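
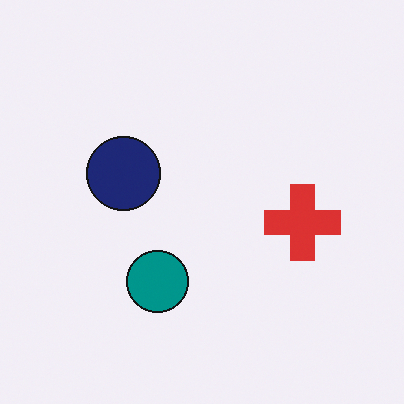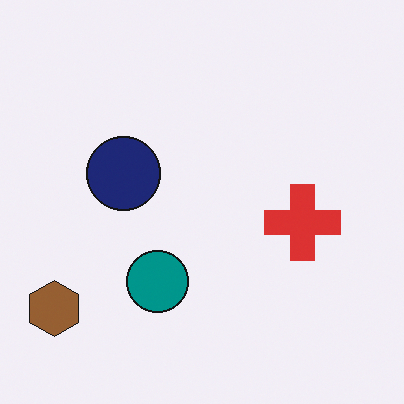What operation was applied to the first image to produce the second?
The transformation is: overlaid with an additional brown hexagon.

A brown hexagon appears in the second image that is absent from the first.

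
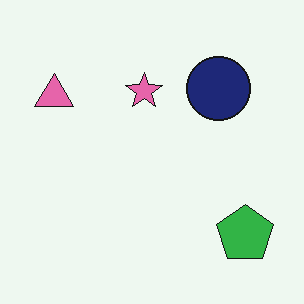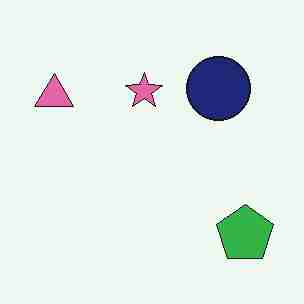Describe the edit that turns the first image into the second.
It was heavily JPEG-compressed with obvious blocking artifacts.

Blocky 8×8 compression artifacts appear around shape edges and the flat background shows ringing — characteristic JPEG degradation.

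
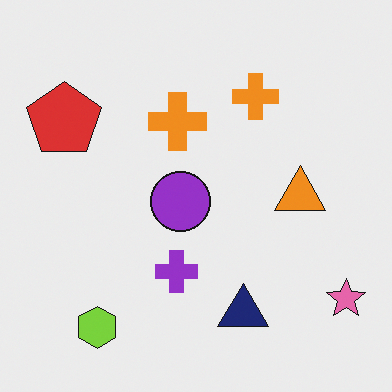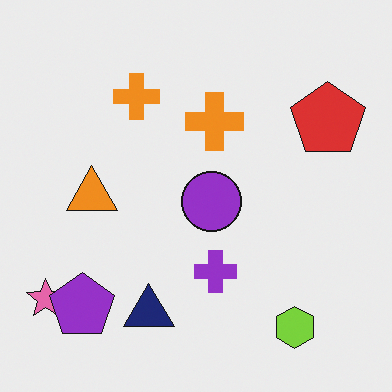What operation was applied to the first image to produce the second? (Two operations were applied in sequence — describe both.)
The image was flipped horizontally (left ↔ right), then overlaid with an additional purple pentagon.

The pink star is in the bottom-right of the first image and the bottom-left of the second — shapes on opposite sides of the vertical midline have swapped in a mirror flip. A purple pentagon appears in the second image that is absent from the first.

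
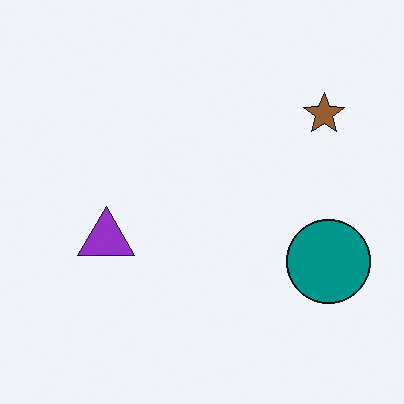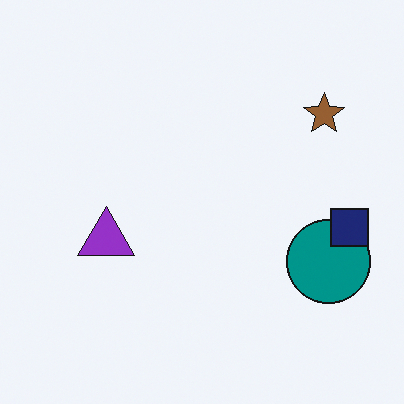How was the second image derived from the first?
The image was overlaid with an additional navy square.

A navy square appears in the second image that is absent from the first.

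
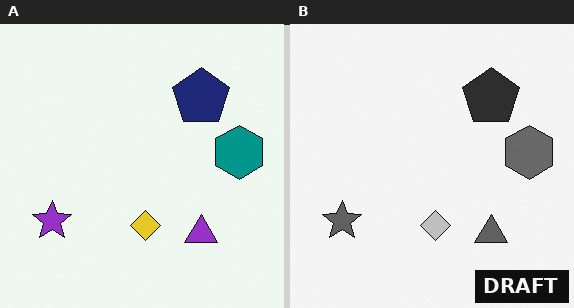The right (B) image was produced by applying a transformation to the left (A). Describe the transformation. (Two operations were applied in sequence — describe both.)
The right (B) image is the left (A) converted to grayscale, then watermarked with the text "DRAFT" in the lower-right corner.

All color is removed — every shape is now a shade of grey. A dark label reading "DRAFT" appears in the lower-right corner.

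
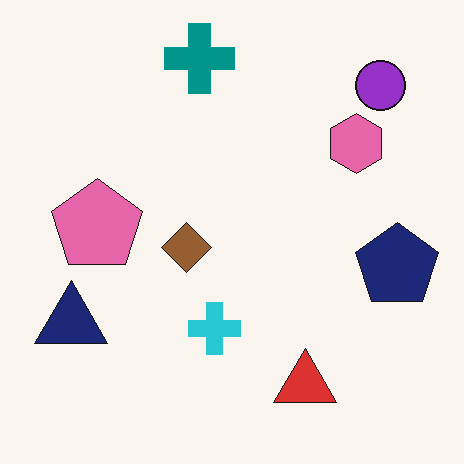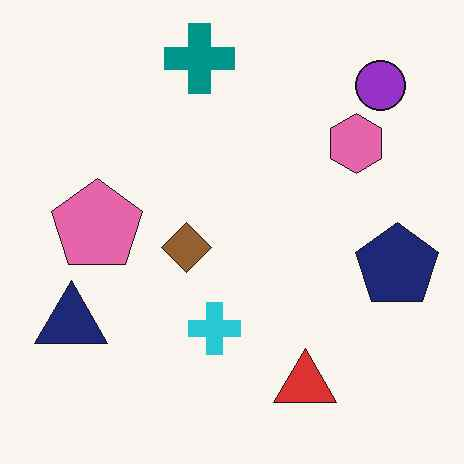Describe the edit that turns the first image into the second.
It was JPEG-compressed with visible artifacts.

Blocky 8×8 compression artifacts appear around shape edges and the flat background shows ringing — characteristic JPEG degradation.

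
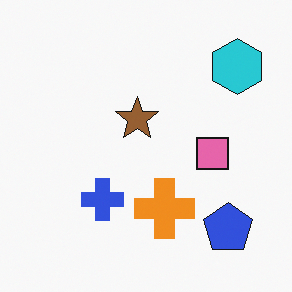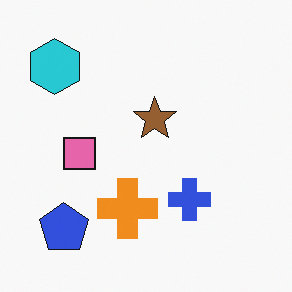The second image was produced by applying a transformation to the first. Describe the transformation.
The transformation is: flipped horizontally (left ↔ right).

The cyan hexagon is in the top-right of the first image and the top-left of the second — shapes on opposite sides of the vertical midline have swapped in a mirror flip.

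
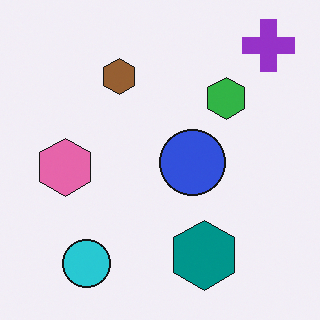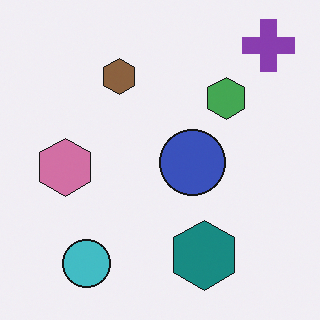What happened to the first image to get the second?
The second image is the first slightly desaturated.

All colors are more muted and greyish — a global saturation change.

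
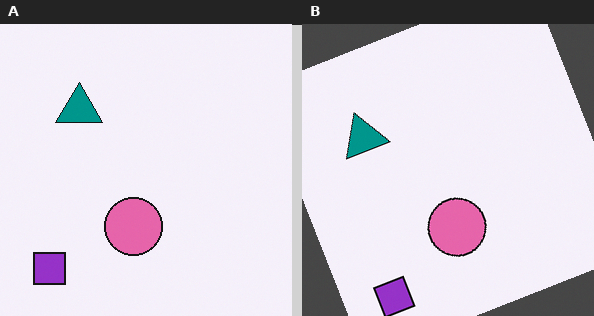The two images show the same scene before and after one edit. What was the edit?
This is the original image rotated counter-clockwise by a moderate amount.

Every shape is tilted by the same angle and the image corners show triangular fill wedges — a whole-image rotation by a non-right angle.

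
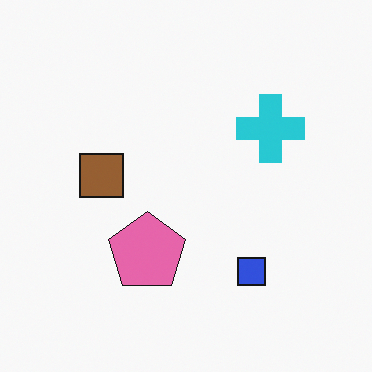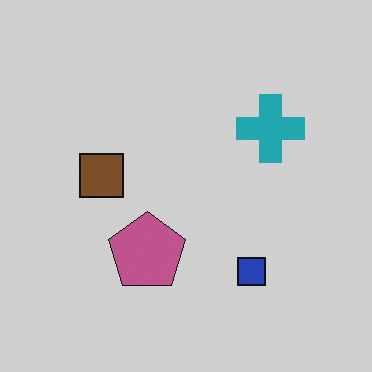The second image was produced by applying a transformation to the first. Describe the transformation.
Slightly darkened.

Every pixel — background and shapes alike — is uniformly darkened.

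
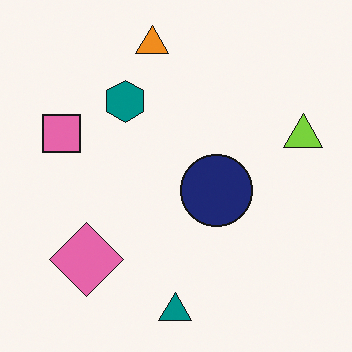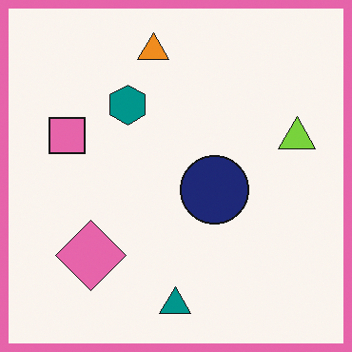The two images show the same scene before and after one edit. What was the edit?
This is the original image framed with a pink border.

A solid pink frame runs around the edge of the second image, with the content slightly shrunk inside it.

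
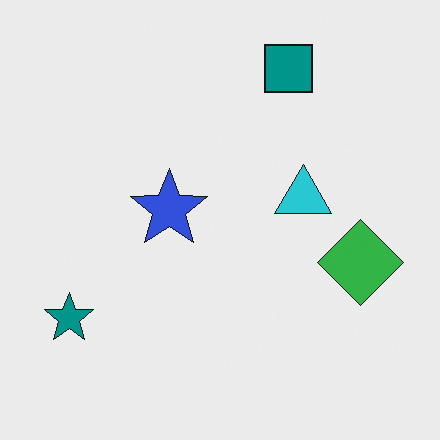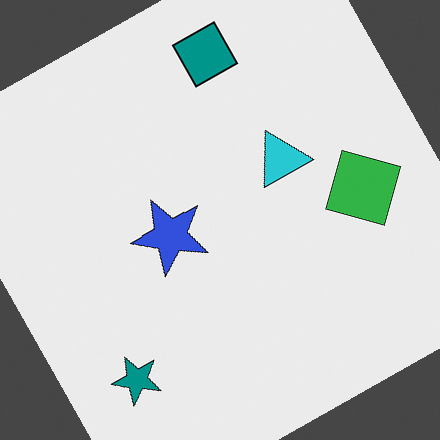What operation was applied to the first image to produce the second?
Rotated counter-clockwise by a clearly visible amount.

Every shape is tilted by the same angle and the image corners show triangular fill wedges — a whole-image rotation by a non-right angle.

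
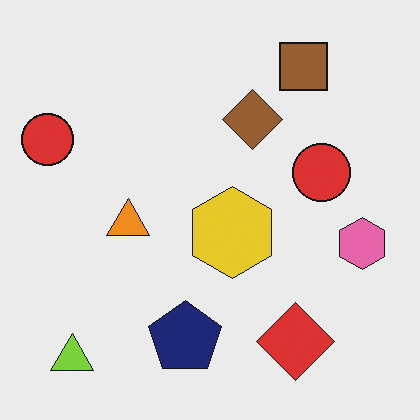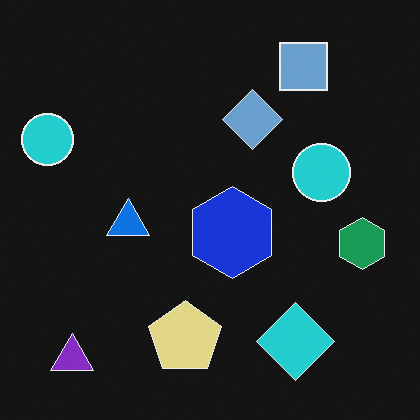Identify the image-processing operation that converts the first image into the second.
The image was color-inverted (negative).

The light background has become dark and every shape's color is its complement — a photographic negative.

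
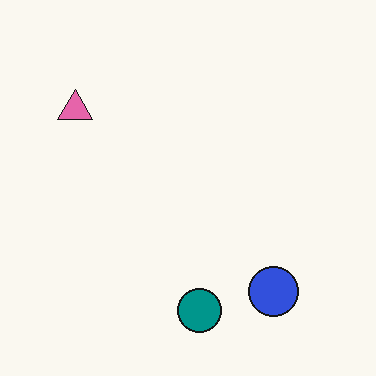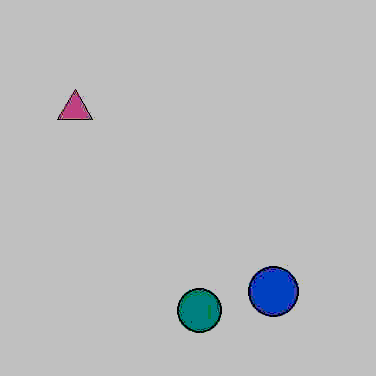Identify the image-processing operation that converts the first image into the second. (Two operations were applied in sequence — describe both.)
This is the original image degraded with heavy JPEG compression, then aggressively posterized.

Blocky 8×8 compression artifacts appear around shape edges and the flat background shows ringing — characteristic JPEG degradation. Each flat color has snapped to a coarser quantized level — most visibly, the near-white background has dropped to a flat grey.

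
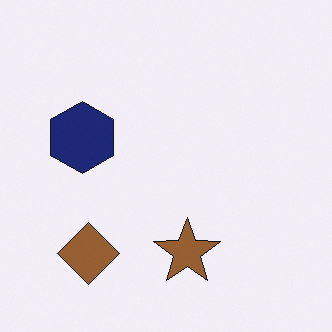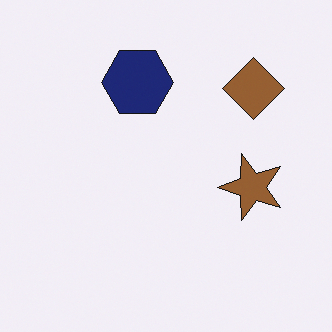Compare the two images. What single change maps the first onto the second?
This is the original image transposed (reflected across the top-left ↔ bottom-right diagonal).

Shapes have swapped their row and column positions — what was in the top-right is now in the bottom-left — a diagonal reflection.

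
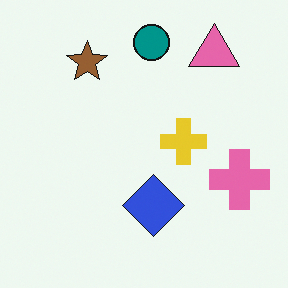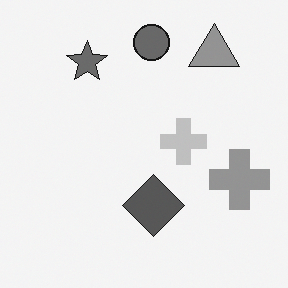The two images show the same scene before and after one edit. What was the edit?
The transformation is: converted to grayscale.

All color is removed — every shape is now a shade of grey.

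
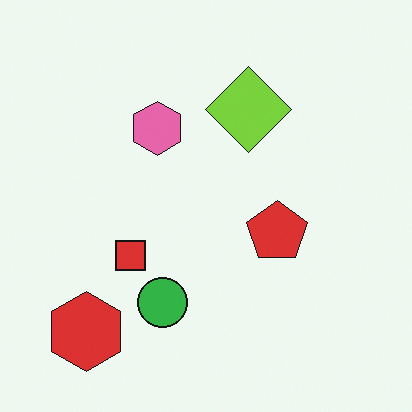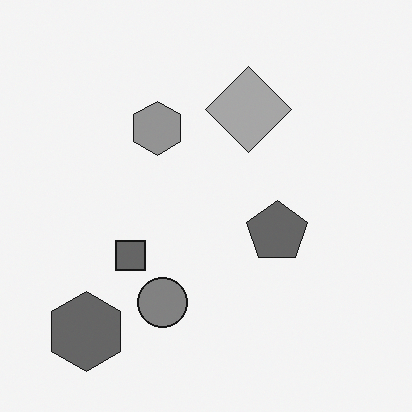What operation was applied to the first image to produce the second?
The second image is the first converted to grayscale.

All color is removed — every shape is now a shade of grey.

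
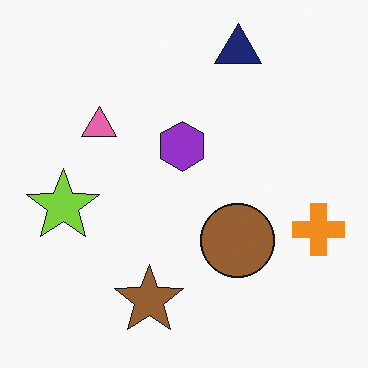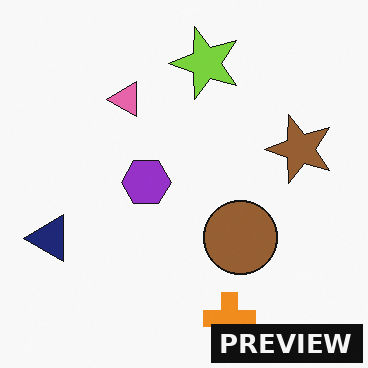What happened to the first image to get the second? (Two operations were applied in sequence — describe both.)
The transformation is: transposed (reflected across the top-left ↔ bottom-right diagonal), then watermarked with the text "PREVIEW" in the lower-right corner.

Shapes have swapped their row and column positions — what was in the top-right is now in the bottom-left — a diagonal reflection. A dark label reading "PREVIEW" appears in the lower-right corner.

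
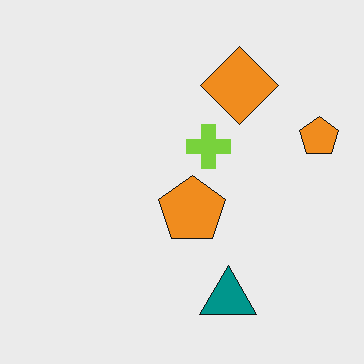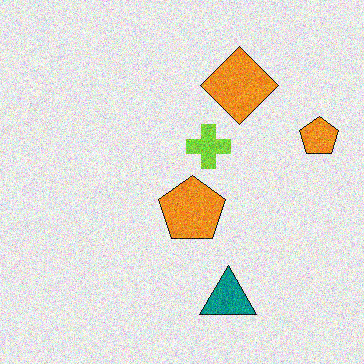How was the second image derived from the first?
This is the original image degraded with moderate additive noise.

Random speckle covers the whole image, including the flat background.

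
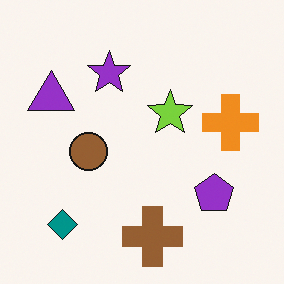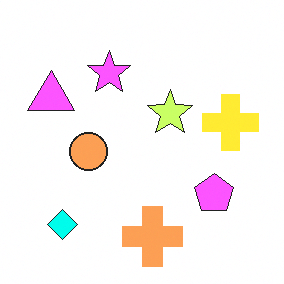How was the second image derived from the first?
The second image is the first substantially brightened.

Every pixel — background and shapes alike — is uniformly brightened.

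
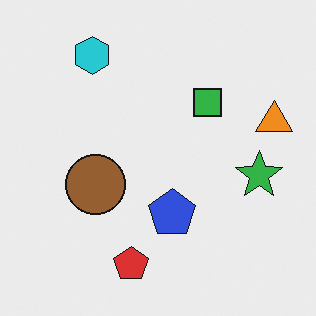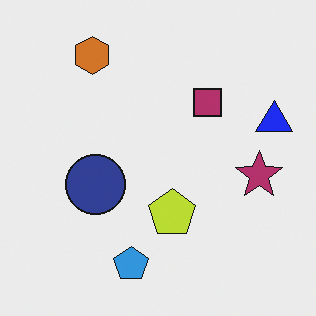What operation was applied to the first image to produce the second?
This is the original image hue-shifted by a large amount.

Every shape's color has rotated by the same amount around the hue wheel — a uniform hue shift.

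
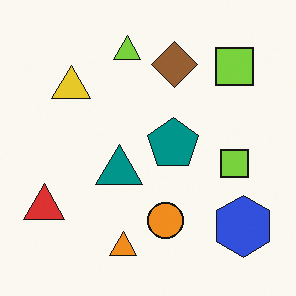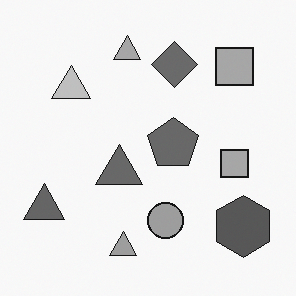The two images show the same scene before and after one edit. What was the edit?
Converted to grayscale.

All color is removed — every shape is now a shade of grey.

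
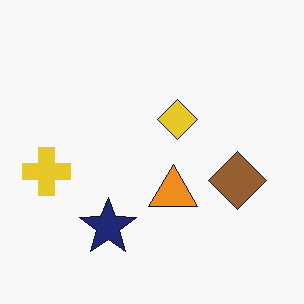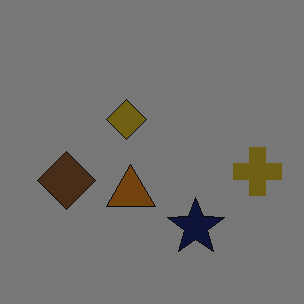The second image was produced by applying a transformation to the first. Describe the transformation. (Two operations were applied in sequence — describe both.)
Substantially darkened, then flipped horizontally (left ↔ right).

Every pixel — background and shapes alike — is uniformly darkened. The yellow cross is in the left of the first image and the right of the second — shapes on opposite sides of the vertical midline have swapped in a mirror flip.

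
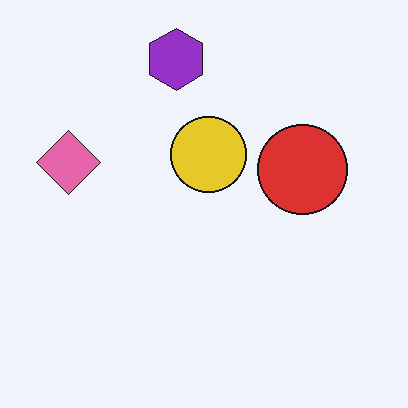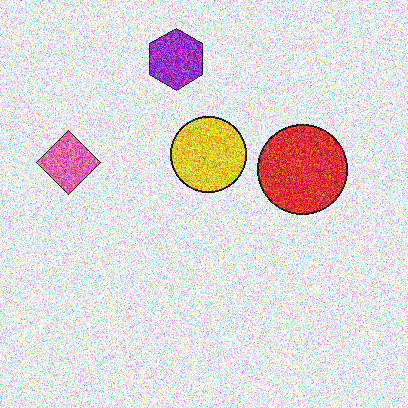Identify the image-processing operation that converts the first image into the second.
This is the original image degraded with a thick layer of grain.

Random speckle covers the whole image, including the flat background.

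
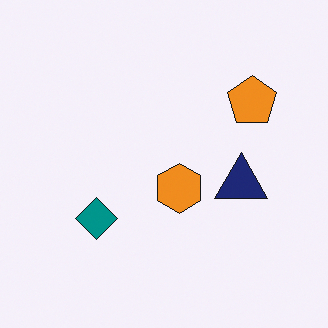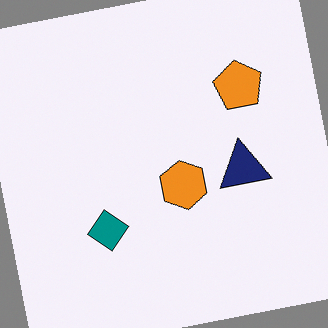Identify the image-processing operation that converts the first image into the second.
The second image is the first rotated counter-clockwise by a few degrees.

Every shape is tilted by the same angle and the image corners show triangular fill wedges — a whole-image rotation by a non-right angle.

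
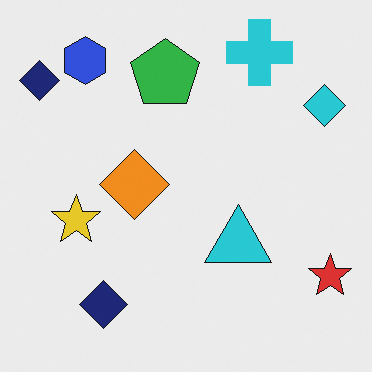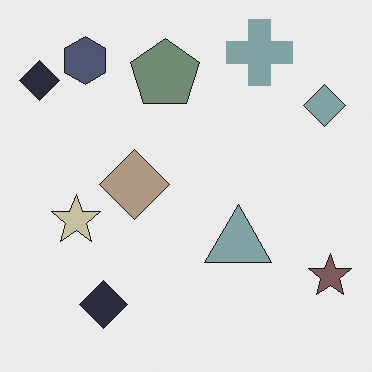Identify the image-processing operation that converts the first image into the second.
The second image is the first heavily desaturated.

All colors are more muted and greyish — a global saturation change.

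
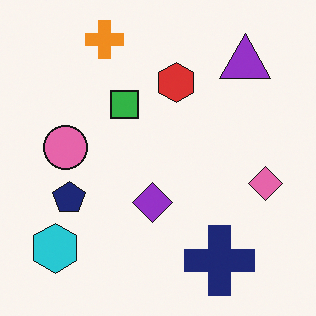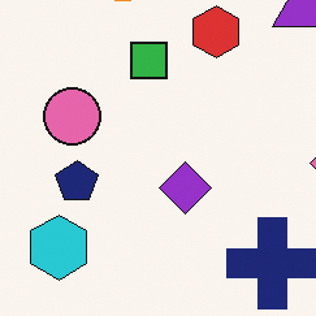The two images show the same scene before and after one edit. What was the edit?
Cropped to a modestly smaller region and rescaled.

The visible shapes are larger and the field of view is narrower; shapes near the original edges may be partly or wholly outside the frame — a crop-and-rescale.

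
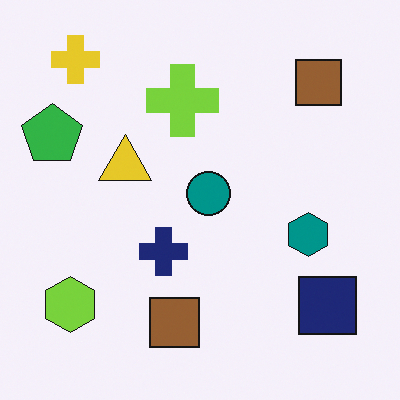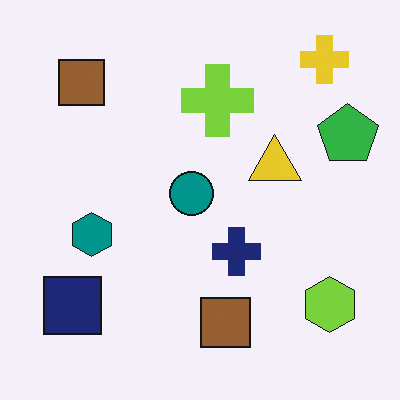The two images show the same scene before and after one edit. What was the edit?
The transformation is: flipped horizontally (left ↔ right).

The green pentagon is in the left of the first image and the right of the second — shapes on opposite sides of the vertical midline have swapped in a mirror flip.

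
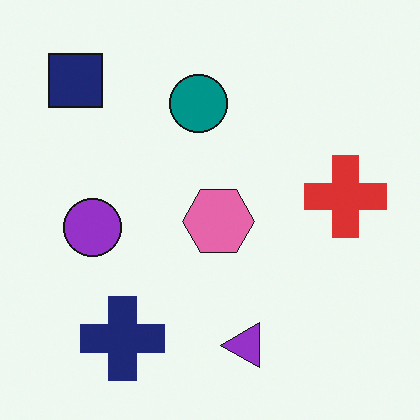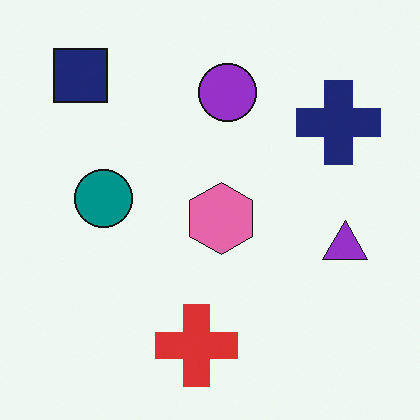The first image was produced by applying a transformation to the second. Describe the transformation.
The first image is the second transposed (reflected across the top-left ↔ bottom-right diagonal).

Shapes have swapped their row and column positions — what was in the top-right is now in the bottom-left — a diagonal reflection.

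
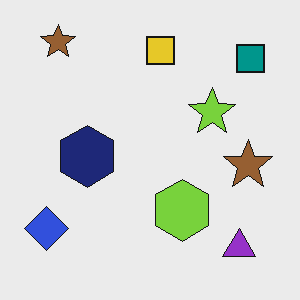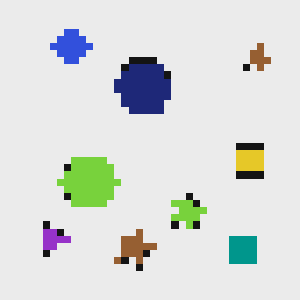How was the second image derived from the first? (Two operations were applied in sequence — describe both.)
Rotated 90° clockwise, then pixelated into visible square blocks.

The teal square sits in the top-right of the first image and the bottom-right of the second — consistent with a whole-image 90° clockwise rotation. Shapes are reduced to large square blocks; fine edges and outlines are lost — a downscale-then-upscale (mosaic) effect.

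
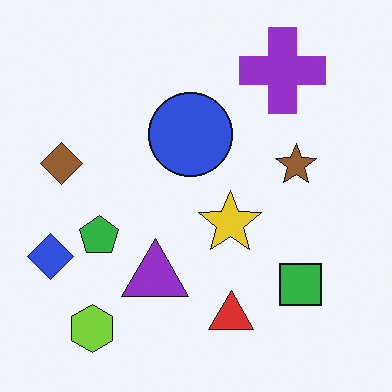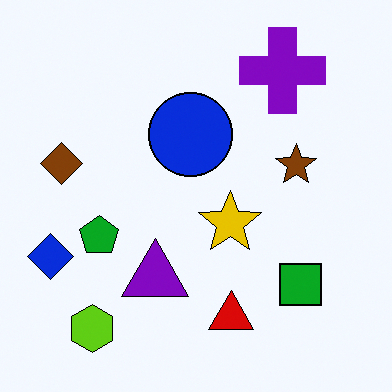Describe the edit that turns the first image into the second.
The image was given slightly increased contrast.

Tones are pushed away from mid-grey across the whole image — a global contrast change.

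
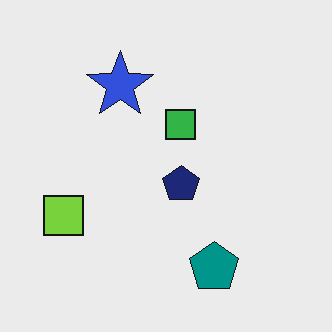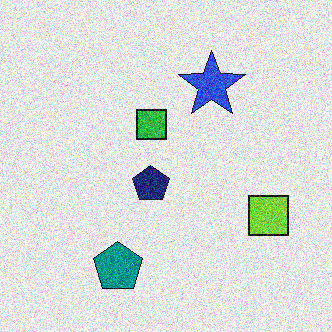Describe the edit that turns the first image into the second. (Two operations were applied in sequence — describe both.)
The image was flipped horizontally (left ↔ right), then degraded with a thick layer of grain.

The lime square is in the left of the first image and the right of the second — shapes on opposite sides of the vertical midline have swapped in a mirror flip. Random speckle covers the whole image, including the flat background.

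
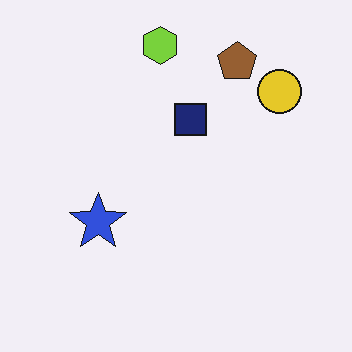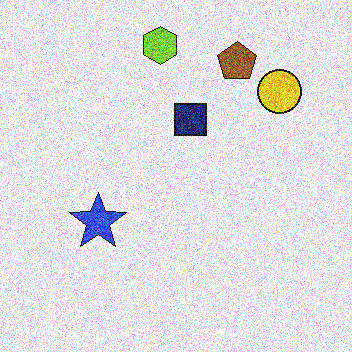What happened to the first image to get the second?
Degraded with strong gaussian noise.

Random speckle covers the whole image, including the flat background.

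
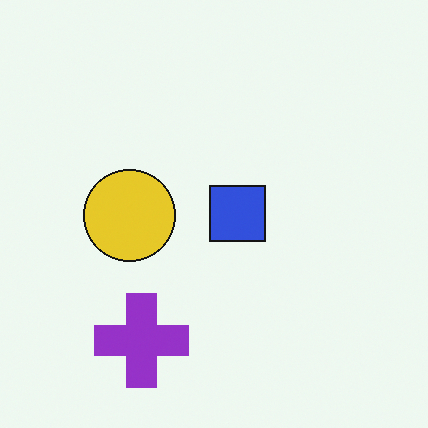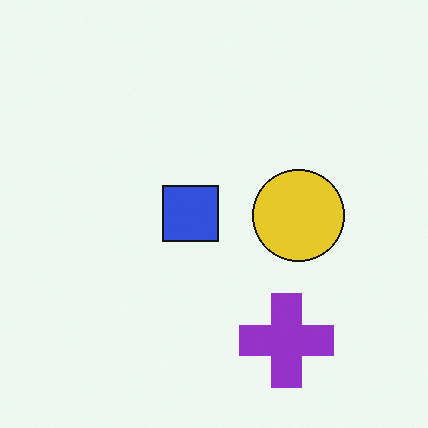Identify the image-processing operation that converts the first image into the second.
This is the original image flipped horizontally (left ↔ right).

The yellow circle is in the left of the first image and the right of the second — shapes on opposite sides of the vertical midline have swapped in a mirror flip.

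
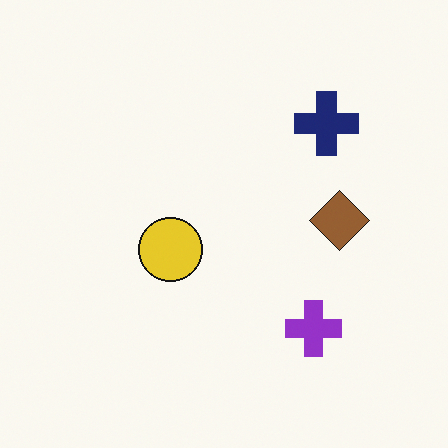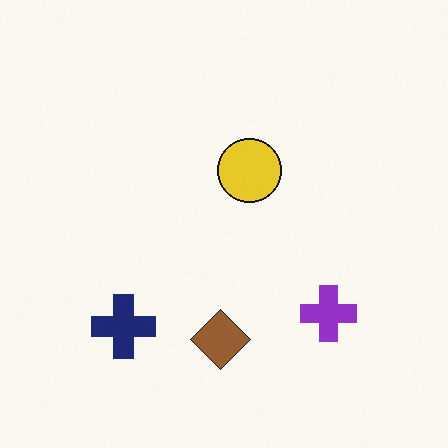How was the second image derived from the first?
The second image is the first transposed (reflected across the top-left ↔ bottom-right diagonal).

Shapes have swapped their row and column positions — what was in the top-right is now in the bottom-left — a diagonal reflection.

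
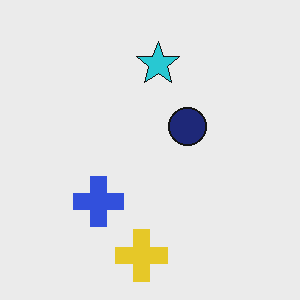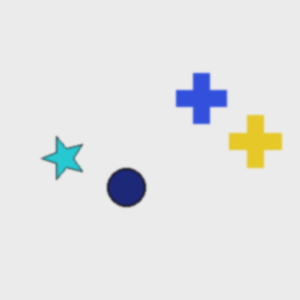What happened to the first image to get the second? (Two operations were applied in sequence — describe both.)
The second image is the first given a subtle gaussian blur, then transposed (reflected across the top-left ↔ bottom-right diagonal).

Shape edges and outlines are uniformly softened across the whole image. Shapes have swapped their row and column positions — what was in the top-right is now in the bottom-left — a diagonal reflection.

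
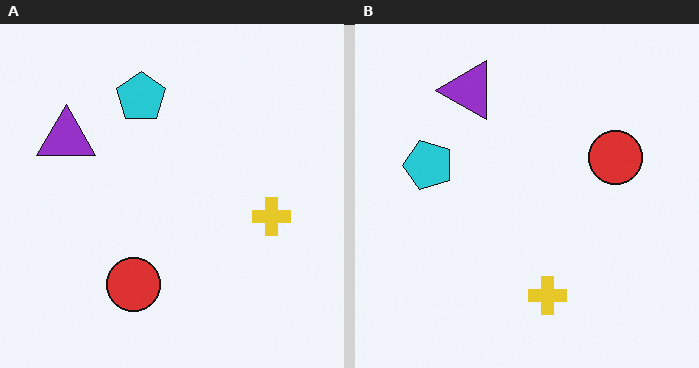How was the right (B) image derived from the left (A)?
Transposed (reflected across the top-left ↔ bottom-right diagonal).

Shapes have swapped their row and column positions — what was in the top-right is now in the bottom-left — a diagonal reflection.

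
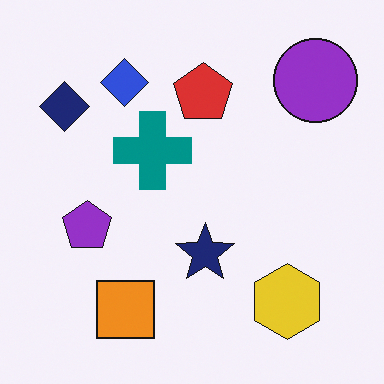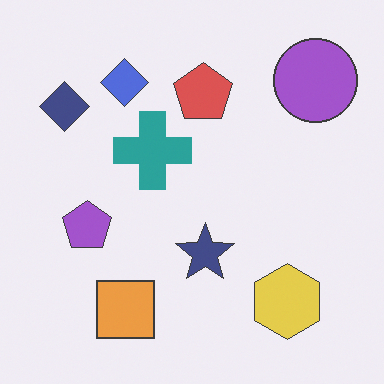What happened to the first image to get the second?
The image was given slightly reduced contrast.

Tones are pushed toward mid-grey across the whole image — a global contrast change.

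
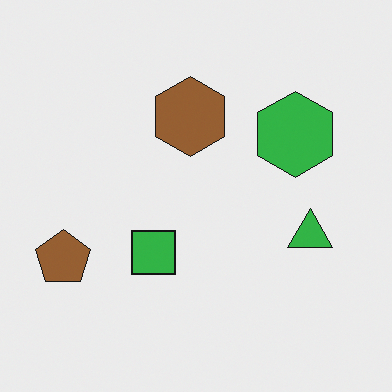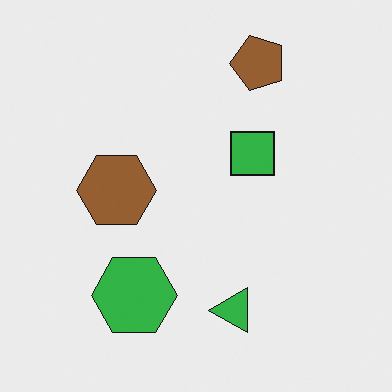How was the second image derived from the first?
The second image is the first transposed (reflected across the top-left ↔ bottom-right diagonal).

Shapes have swapped their row and column positions — what was in the top-right is now in the bottom-left — a diagonal reflection.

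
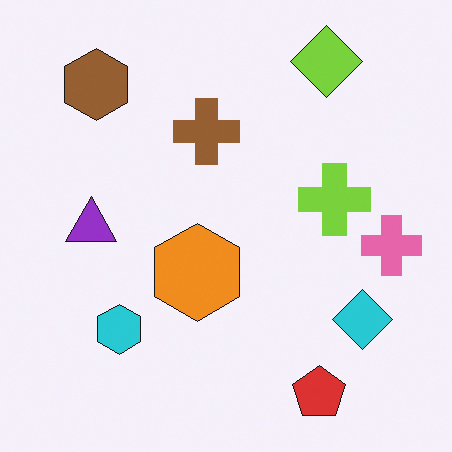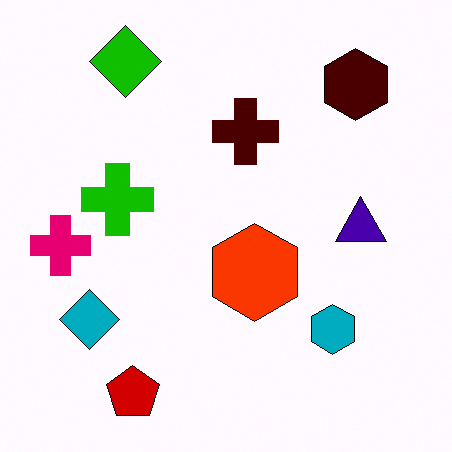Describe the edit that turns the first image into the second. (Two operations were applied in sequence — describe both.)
The transformation is: flipped horizontally (left ↔ right), then given much higher contrast.

The pink cross is in the right of the first image and the left of the second — shapes on opposite sides of the vertical midline have swapped in a mirror flip. Tones are pushed away from mid-grey across the whole image — a global contrast change.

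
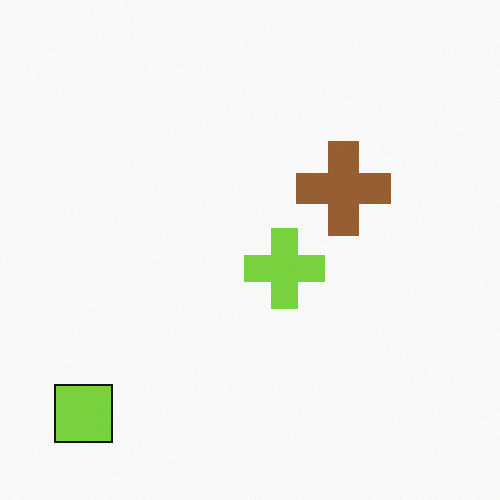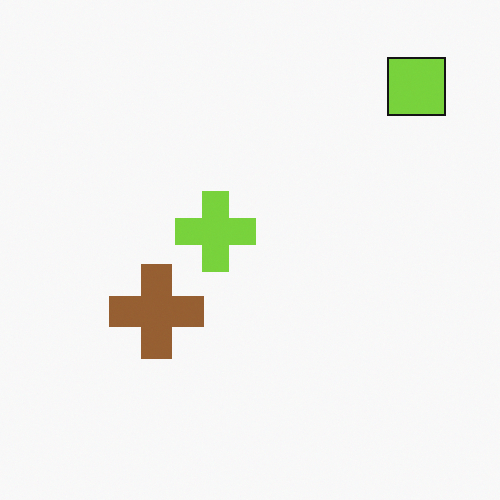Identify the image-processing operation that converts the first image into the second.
This is the original image rotated 180°.

The lime square sits in the bottom-left of the first image and the top-right of the second — consistent with a whole-image 180° rotation.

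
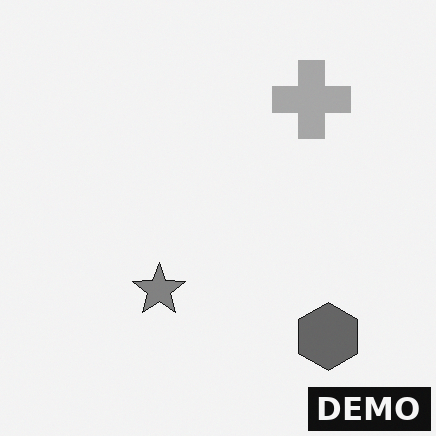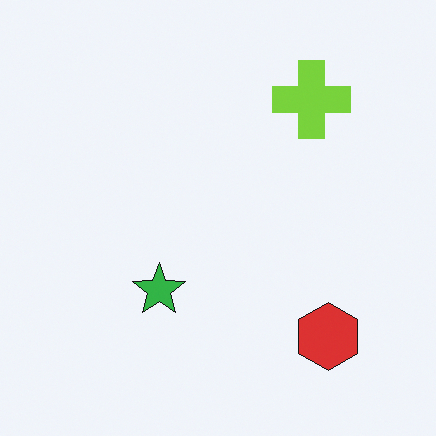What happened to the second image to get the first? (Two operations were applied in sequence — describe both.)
It was converted to grayscale, then watermarked with the text "DEMO" in the lower-right corner.

All color is removed — every shape is now a shade of grey. A dark label reading "DEMO" appears in the lower-right corner.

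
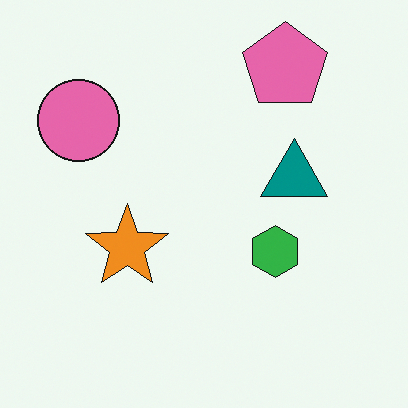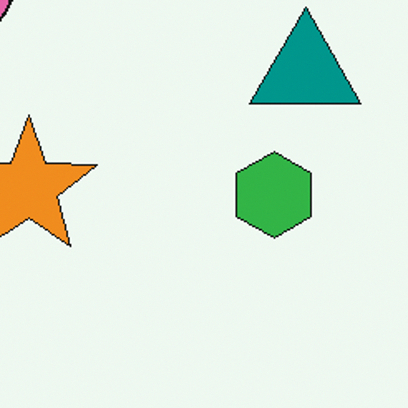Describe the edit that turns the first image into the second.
The image was cropped to a noticeably smaller region and rescaled.

The visible shapes are larger and the field of view is narrower; shapes near the original edges may be partly or wholly outside the frame — a crop-and-rescale.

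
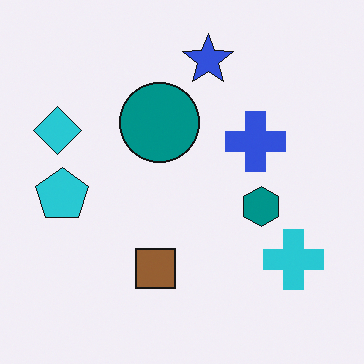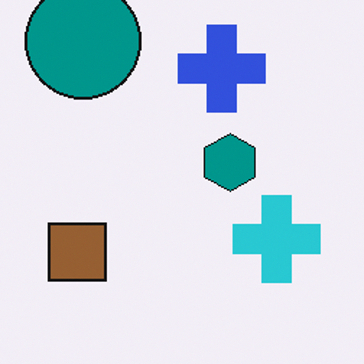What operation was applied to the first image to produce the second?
The second image is the first cropped slightly and scaled back up.

The visible shapes are larger and the field of view is narrower; shapes near the original edges may be partly or wholly outside the frame — a crop-and-rescale.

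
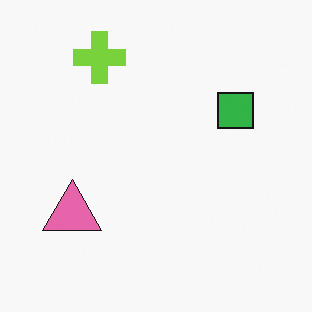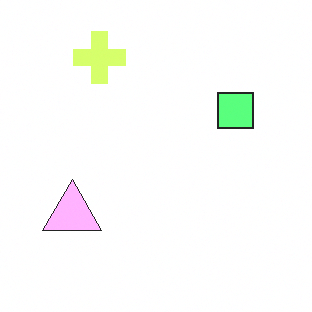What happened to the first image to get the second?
Brightened a lot.

Every pixel — background and shapes alike — is uniformly brightened.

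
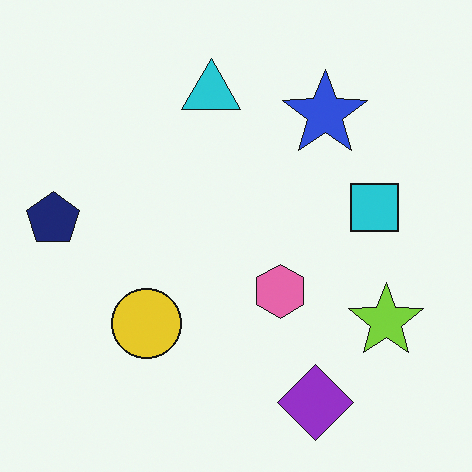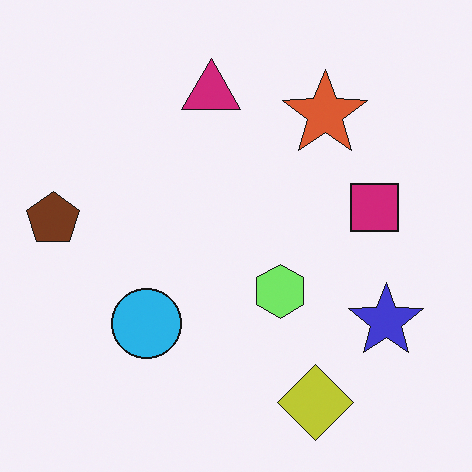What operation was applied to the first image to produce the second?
Hue-shifted noticeably.

Every shape's color has rotated by the same amount around the hue wheel — a uniform hue shift.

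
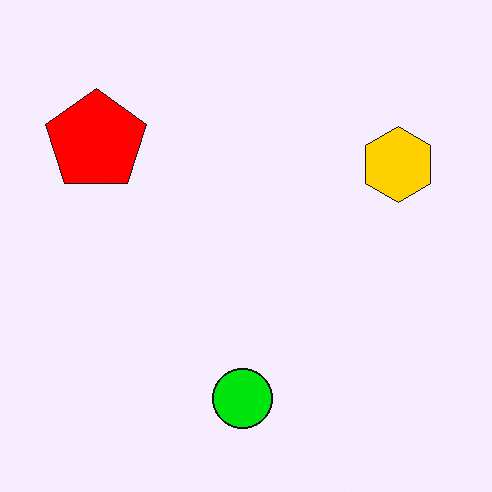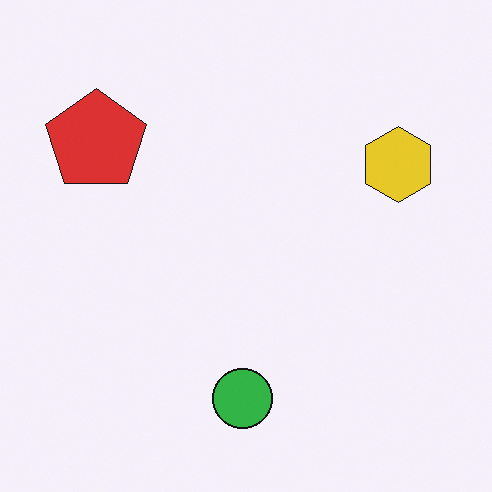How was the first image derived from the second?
This is the original image made much more vivid (saturation change).

All colors are more vivid — a global saturation change.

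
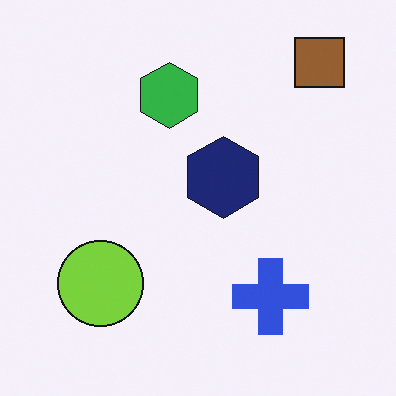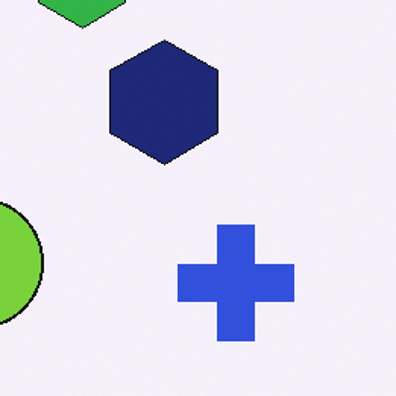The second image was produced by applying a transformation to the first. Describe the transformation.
Cropped slightly and scaled back up.

The visible shapes are larger and the field of view is narrower; shapes near the original edges may be partly or wholly outside the frame — a crop-and-rescale.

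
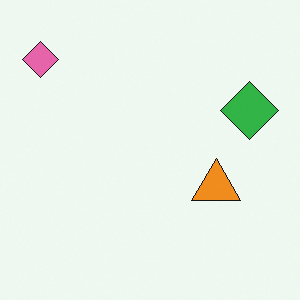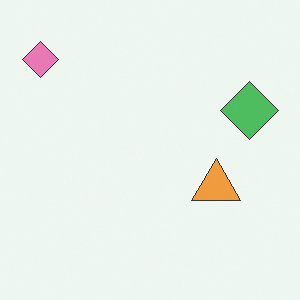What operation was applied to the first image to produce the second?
The transformation is: given slightly reduced contrast.

Tones are pushed toward mid-grey across the whole image — a global contrast change.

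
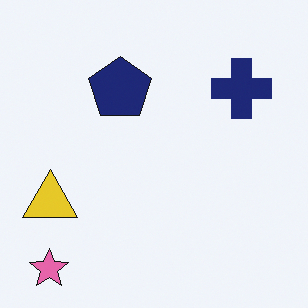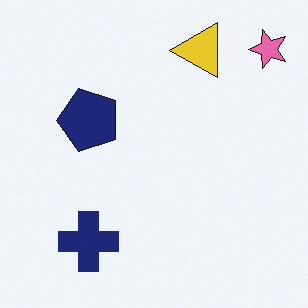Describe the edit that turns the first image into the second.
It was transposed (reflected across the top-left ↔ bottom-right diagonal).

Shapes have swapped their row and column positions — what was in the top-right is now in the bottom-left — a diagonal reflection.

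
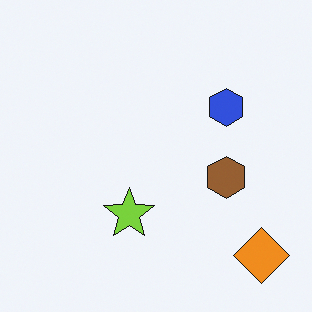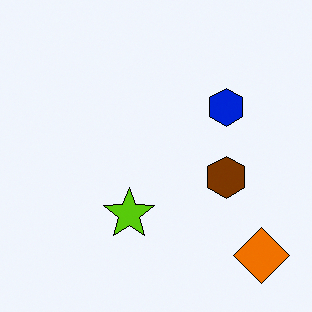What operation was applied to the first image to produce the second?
The transformation is: given slightly increased contrast.

Tones are pushed away from mid-grey across the whole image — a global contrast change.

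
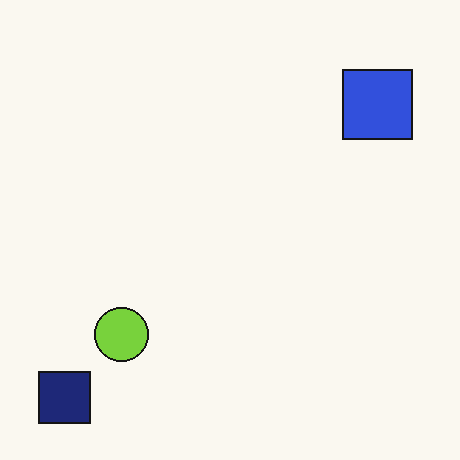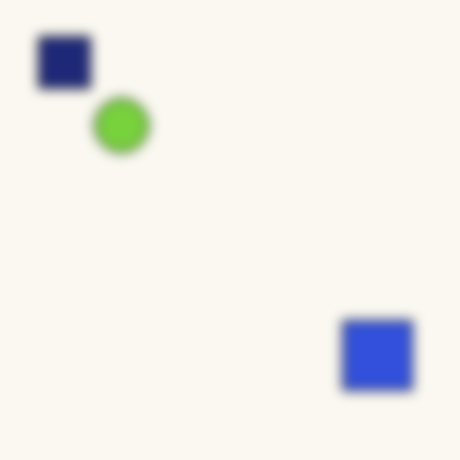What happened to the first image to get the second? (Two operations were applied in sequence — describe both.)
The second image is the first flipped vertically (top ↔ bottom), then heavily blurred.

The navy square is in the bottom-left of the first image and the top-left of the second — shapes on opposite sides of the horizontal midline have swapped in a mirror flip. Shape edges and outlines are uniformly softened across the whole image.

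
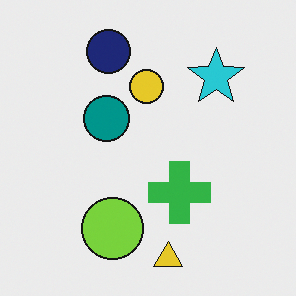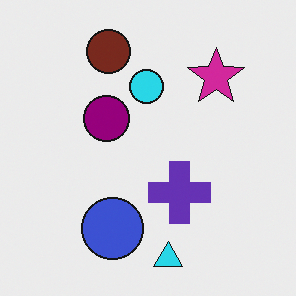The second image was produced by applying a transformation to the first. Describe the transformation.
This is the original image hue-shifted noticeably.

Every shape's color has rotated by the same amount around the hue wheel — a uniform hue shift.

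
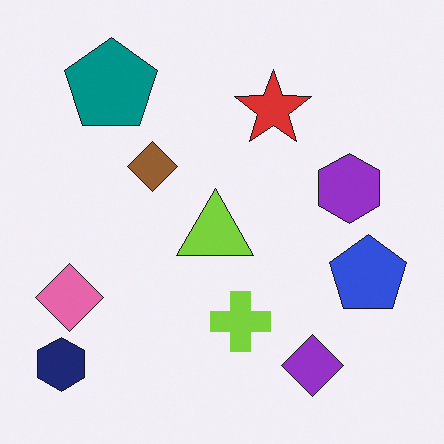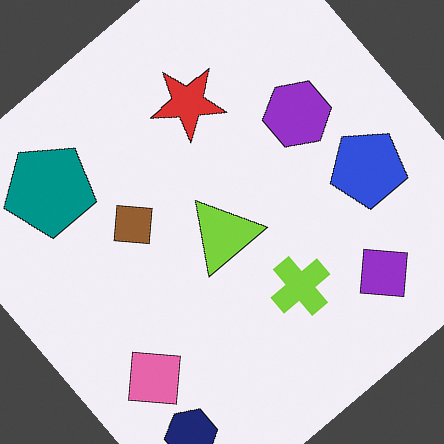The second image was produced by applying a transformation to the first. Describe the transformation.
The transformation is: rotated counter-clockwise by a large amount — several tens of degrees.

Every shape is tilted by the same angle and the image corners show triangular fill wedges — a whole-image rotation by a non-right angle.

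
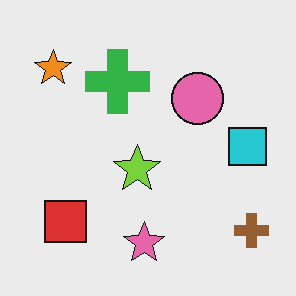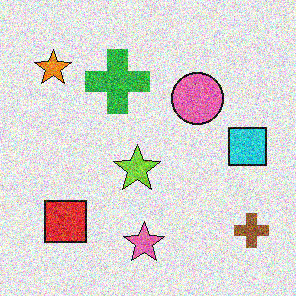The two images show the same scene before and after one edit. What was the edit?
The image was degraded with a thick layer of grain.

Random speckle covers the whole image, including the flat background.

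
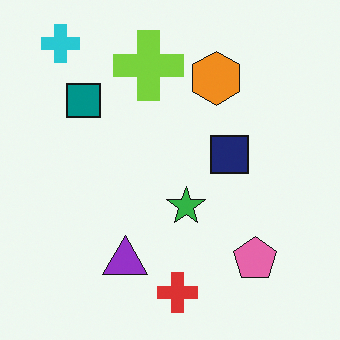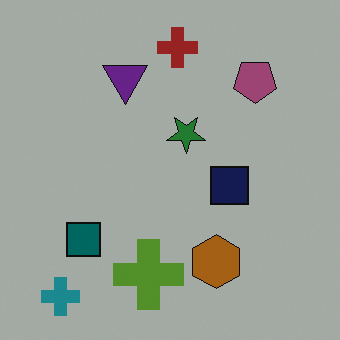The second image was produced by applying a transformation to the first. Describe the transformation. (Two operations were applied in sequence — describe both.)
It was flipped vertically (top ↔ bottom), then substantially darkened.

The cyan cross is in the top-left of the first image and the bottom-left of the second — shapes on opposite sides of the horizontal midline have swapped in a mirror flip. Every pixel — background and shapes alike — is uniformly darkened.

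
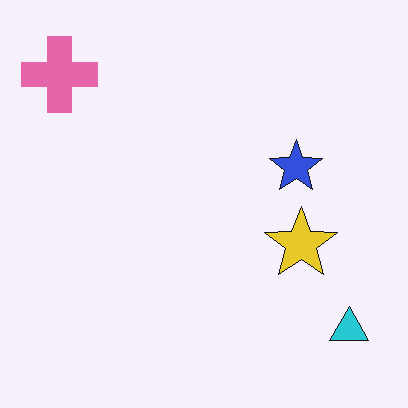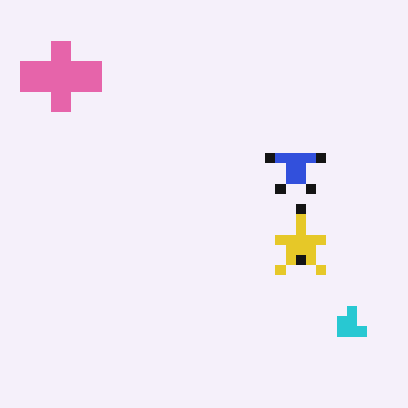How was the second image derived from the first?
The second image is the first heavily pixelated into large blocks.

Shapes are reduced to large square blocks; fine edges and outlines are lost — a downscale-then-upscale (mosaic) effect.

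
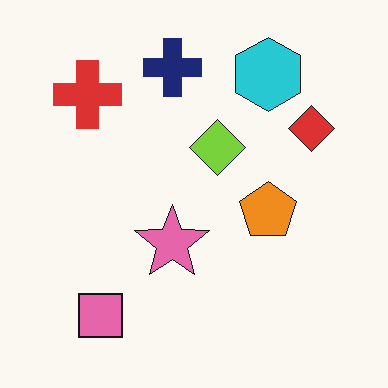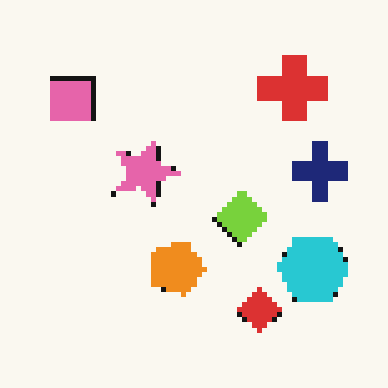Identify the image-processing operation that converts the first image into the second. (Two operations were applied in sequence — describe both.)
This is the original image rotated 90° clockwise, then mildly pixelated.

The pink square sits in the bottom-left of the first image and the top-left of the second — consistent with a whole-image 90° clockwise rotation. Shapes are reduced to large square blocks; fine edges and outlines are lost — a downscale-then-upscale (mosaic) effect.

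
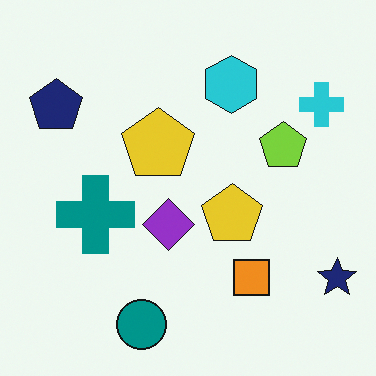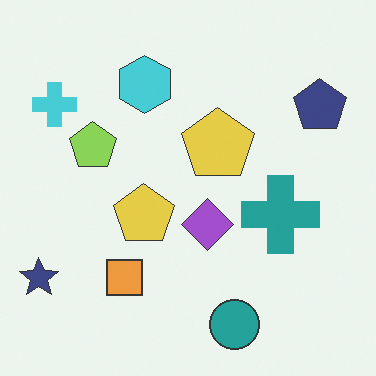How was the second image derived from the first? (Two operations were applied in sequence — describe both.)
This is the original image given slightly reduced contrast, then flipped horizontally (left ↔ right).

Tones are pushed toward mid-grey across the whole image — a global contrast change. The navy star is in the bottom-right of the first image and the bottom-left of the second — shapes on opposite sides of the vertical midline have swapped in a mirror flip.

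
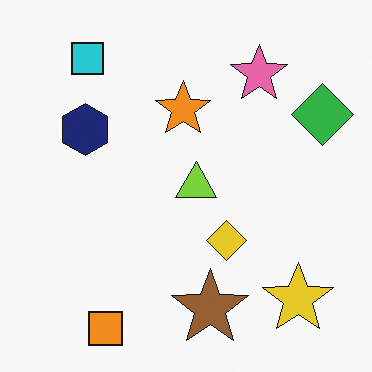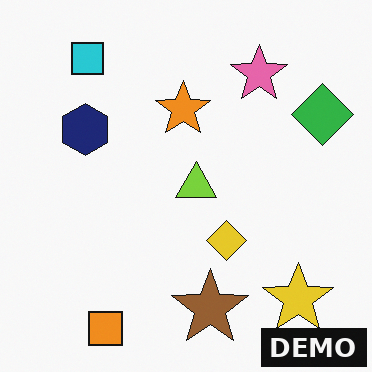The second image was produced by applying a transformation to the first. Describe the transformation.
This is the original image watermarked with the text "DEMO" in the lower-right corner.

A dark label reading "DEMO" appears in the lower-right corner.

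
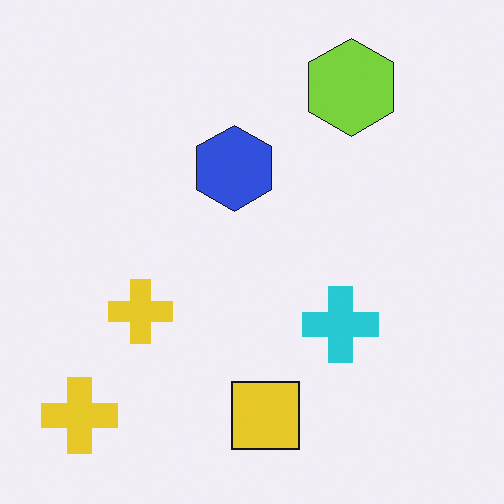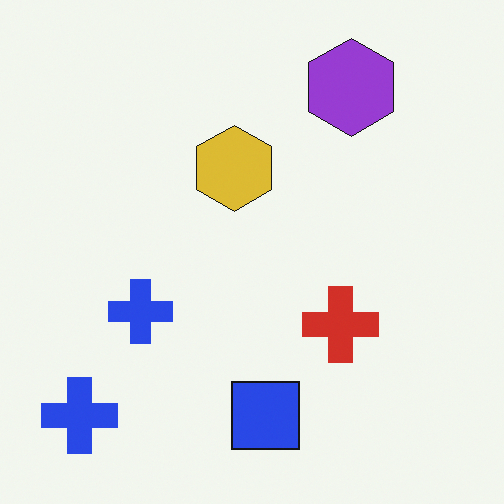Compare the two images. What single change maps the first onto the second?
The image was hue-shifted by a large amount.

Every shape's color has rotated by the same amount around the hue wheel — a uniform hue shift.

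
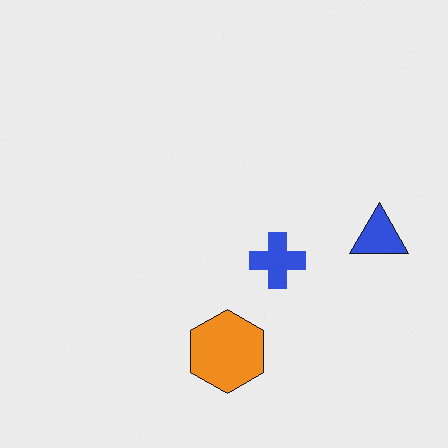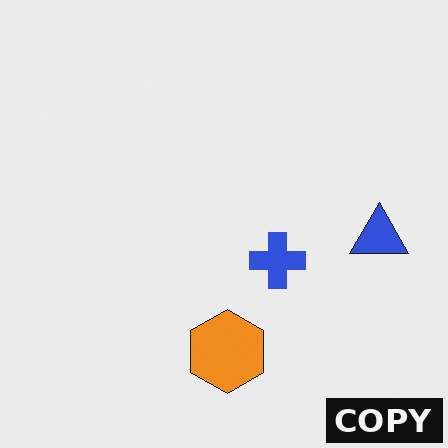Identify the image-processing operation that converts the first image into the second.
The second image is the first watermarked with the text "COPY" in the lower-right corner.

A dark label reading "COPY" appears in the lower-right corner.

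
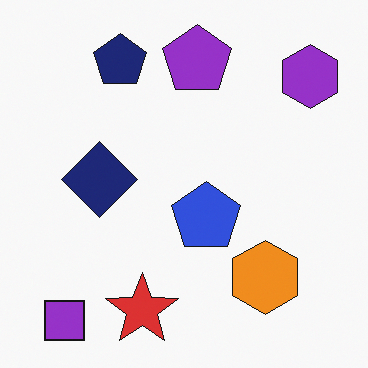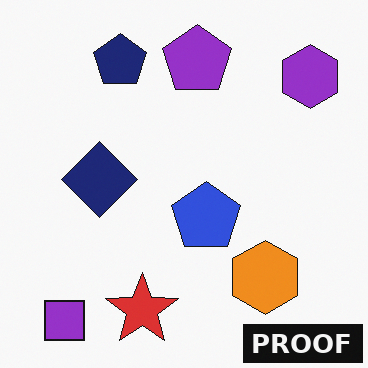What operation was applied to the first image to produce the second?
The second image is the first watermarked with the text "PROOF" in the lower-right corner.

A dark label reading "PROOF" appears in the lower-right corner.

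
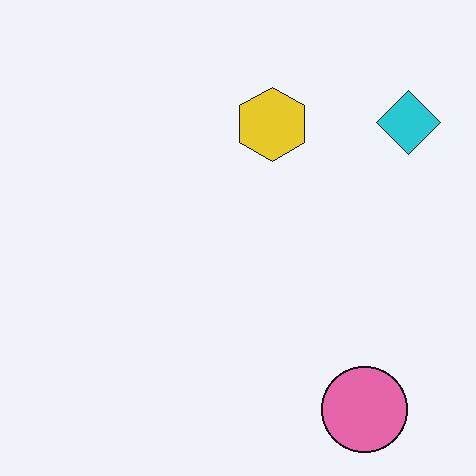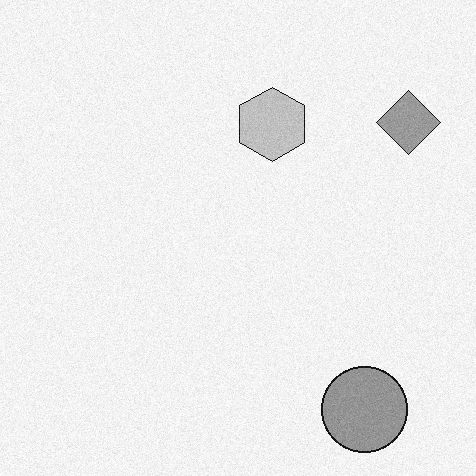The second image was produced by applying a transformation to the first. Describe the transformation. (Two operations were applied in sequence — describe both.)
The image was degraded with a light layer of grain, then converted to grayscale.

Random speckle covers the whole image, including the flat background. All color is removed — every shape is now a shade of grey.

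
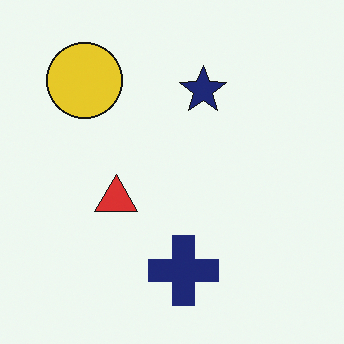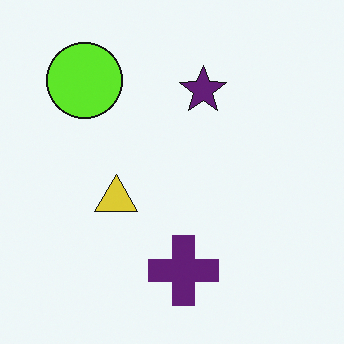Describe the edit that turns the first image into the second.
This is the original image hue-shifted by a small amount.

Every shape's color has rotated by the same amount around the hue wheel — a uniform hue shift.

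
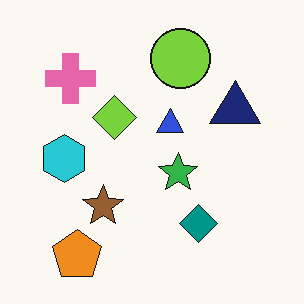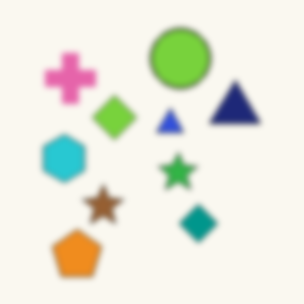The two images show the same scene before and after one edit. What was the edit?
It was noticeably gaussian-blurred.

Shape edges and outlines are uniformly softened across the whole image.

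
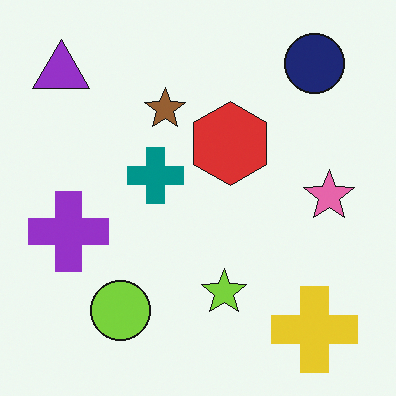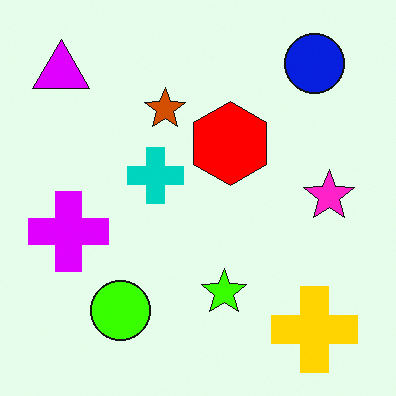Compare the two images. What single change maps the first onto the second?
The image was heavily oversaturated.

All colors are more vivid — a global saturation change.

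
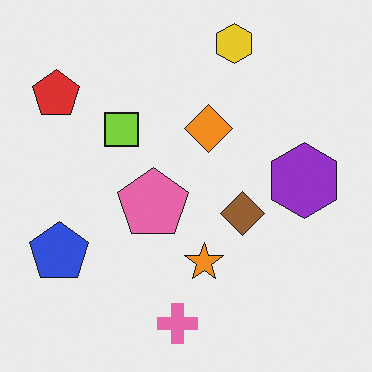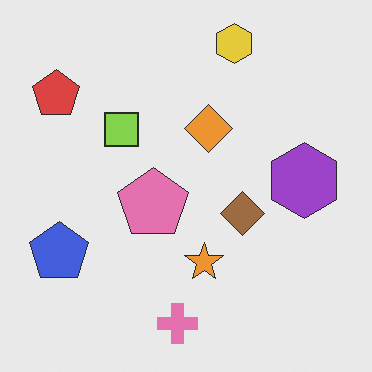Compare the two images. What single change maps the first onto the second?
The second image is the first given slightly reduced contrast.

Tones are pushed toward mid-grey across the whole image — a global contrast change.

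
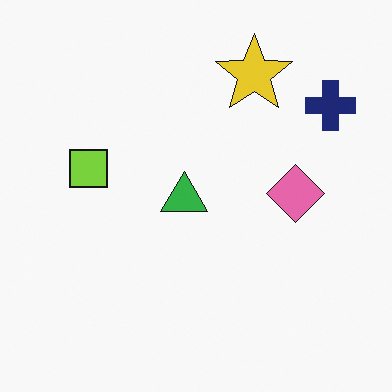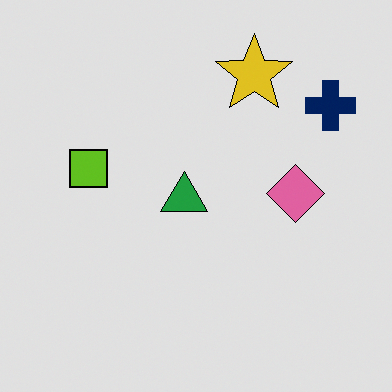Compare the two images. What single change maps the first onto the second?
It was posterized to a reduced palette.

Each flat color has snapped to a coarser quantized level — most visibly, the near-white background has dropped to a flat grey.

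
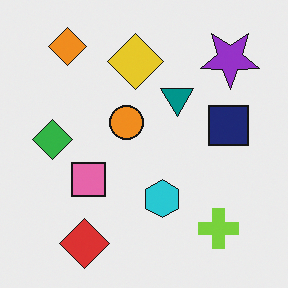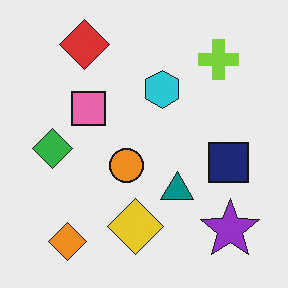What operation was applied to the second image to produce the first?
It was flipped vertically (top ↔ bottom).

The red diamond is in the top-left of the second image and the bottom-left of the first — shapes on opposite sides of the horizontal midline have swapped in a mirror flip.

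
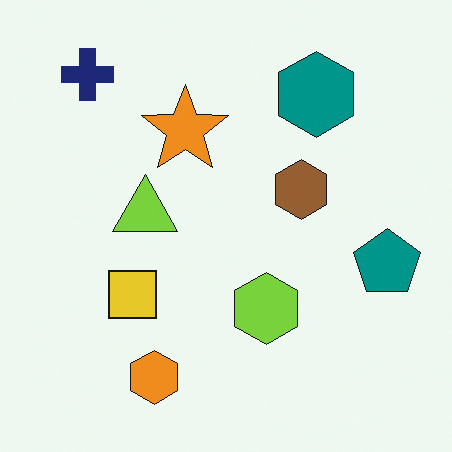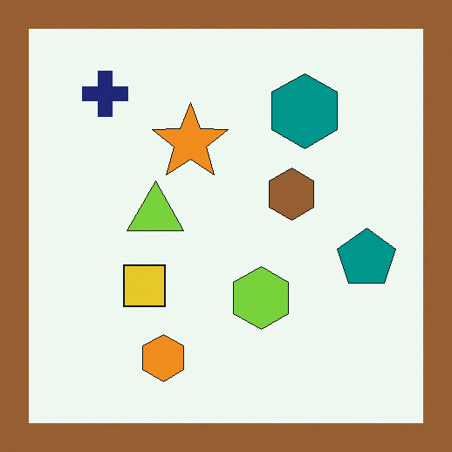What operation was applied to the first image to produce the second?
This is the original image framed with a brown border.

A solid brown frame runs around the edge of the second image, with the content slightly shrunk inside it.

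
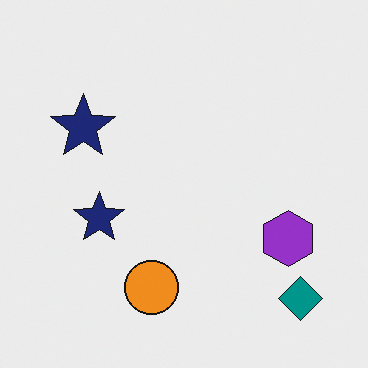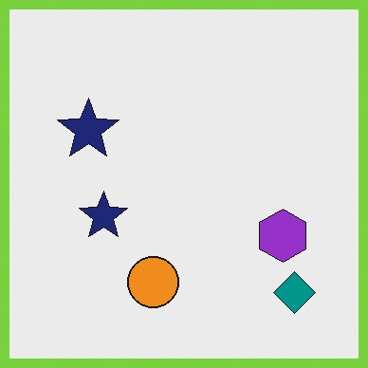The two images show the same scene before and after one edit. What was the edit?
The second image is the first framed with a lime border.

A solid lime frame runs around the edge of the second image, with the content slightly shrunk inside it.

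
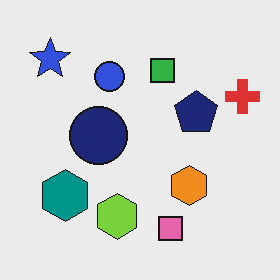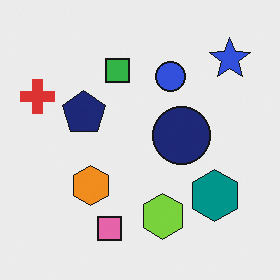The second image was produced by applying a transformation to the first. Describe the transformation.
It was flipped horizontally (left ↔ right).

The red cross is in the right of the first image and the left of the second — shapes on opposite sides of the vertical midline have swapped in a mirror flip.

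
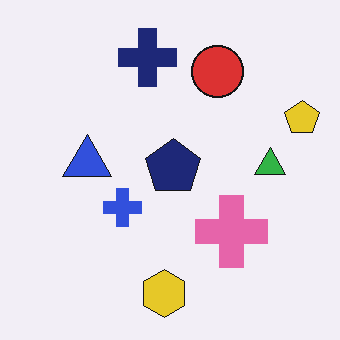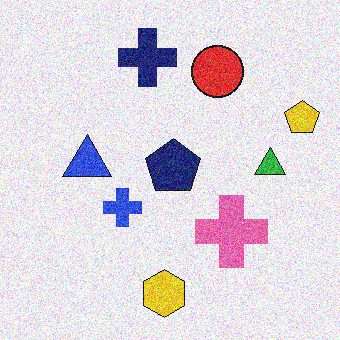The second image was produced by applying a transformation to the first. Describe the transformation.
The transformation is: degraded with moderate additive noise.

Random speckle covers the whole image, including the flat background.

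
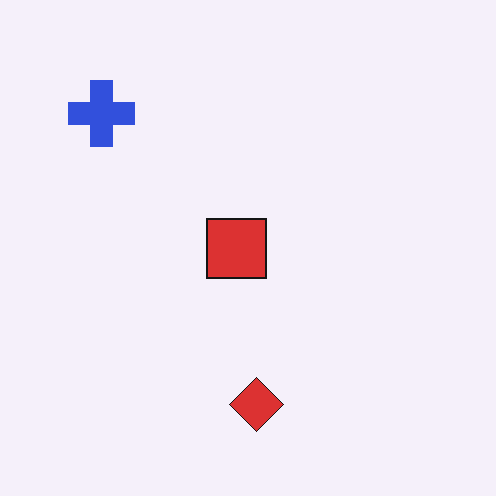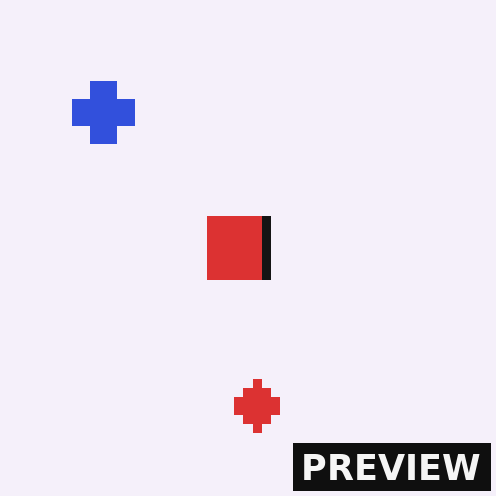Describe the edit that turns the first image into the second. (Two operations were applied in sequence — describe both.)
The image was coarsely pixelated, then watermarked with the text "PREVIEW" in the lower-right corner.

Shapes are reduced to large square blocks; fine edges and outlines are lost — a downscale-then-upscale (mosaic) effect. A dark label reading "PREVIEW" appears in the lower-right corner.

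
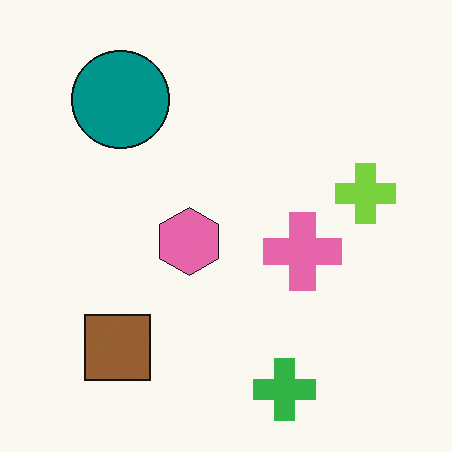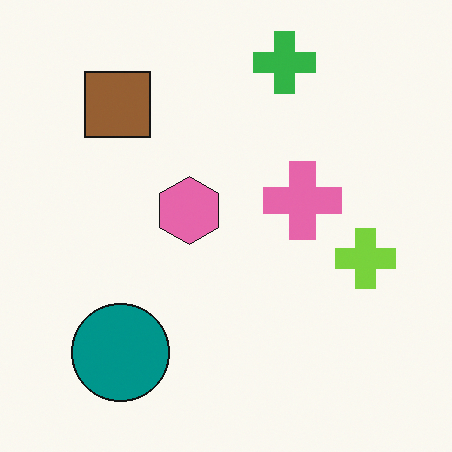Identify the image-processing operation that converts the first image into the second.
This is the original image flipped vertically (top ↔ bottom).

The green cross is in the bottom of the first image and the top of the second — shapes on opposite sides of the horizontal midline have swapped in a mirror flip.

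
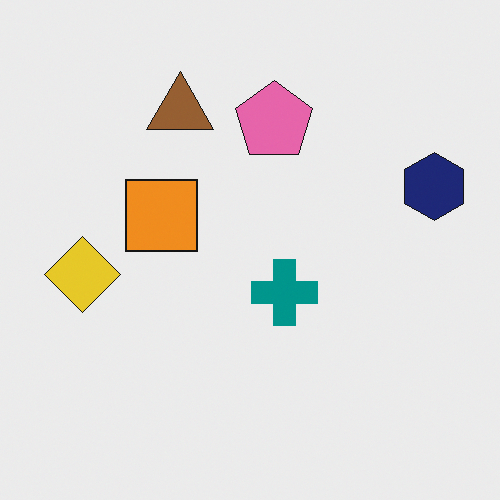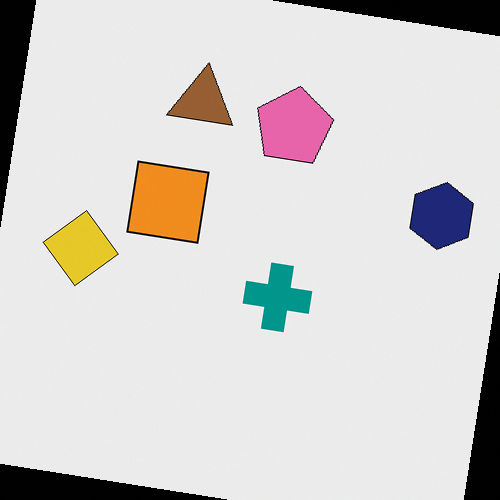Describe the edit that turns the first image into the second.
This is the original image rotated clockwise by a small amount.

Every shape is tilted by the same angle and the image corners show triangular fill wedges — a whole-image rotation by a non-right angle.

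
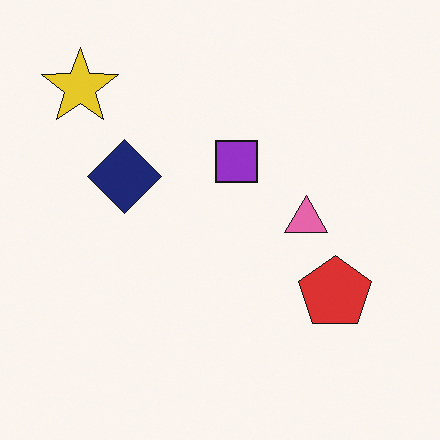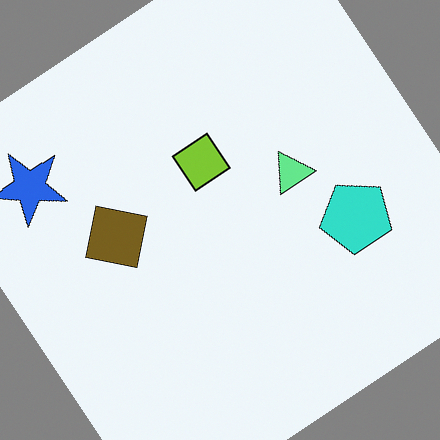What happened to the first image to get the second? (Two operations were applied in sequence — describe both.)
It was hue-shifted by a large amount, then rotated counter-clockwise by a large amount — several tens of degrees.

Every shape's color has rotated by the same amount around the hue wheel — a uniform hue shift. Every shape is tilted by the same angle and the image corners show triangular fill wedges — a whole-image rotation by a non-right angle.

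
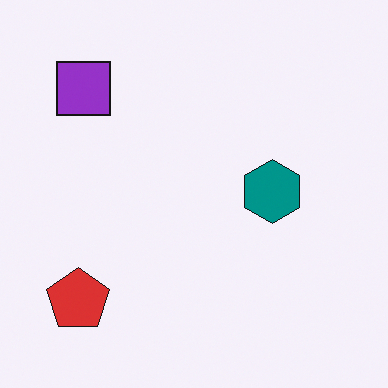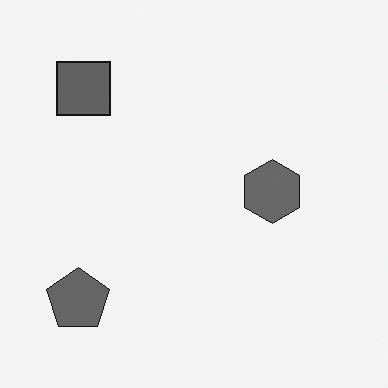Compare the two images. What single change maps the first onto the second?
The image was converted to grayscale.

All color is removed — every shape is now a shade of grey.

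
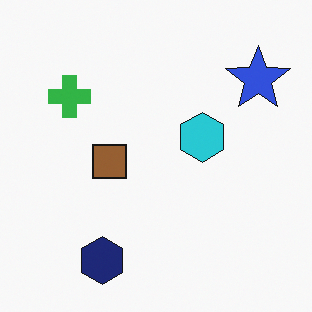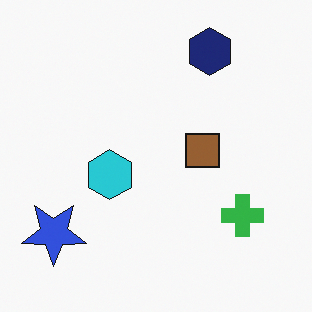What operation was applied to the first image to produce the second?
The second image is the first rotated 180°.

The blue star sits in the top-right of the first image and the bottom-left of the second — consistent with a whole-image 180° rotation.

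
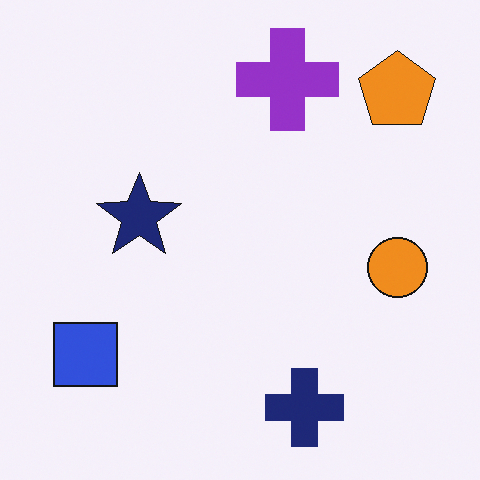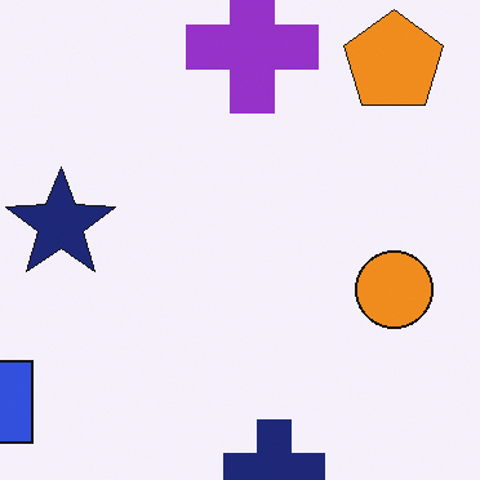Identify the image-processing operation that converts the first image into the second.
The transformation is: cropped to a modestly smaller region and rescaled.

The visible shapes are larger and the field of view is narrower; shapes near the original edges may be partly or wholly outside the frame — a crop-and-rescale.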